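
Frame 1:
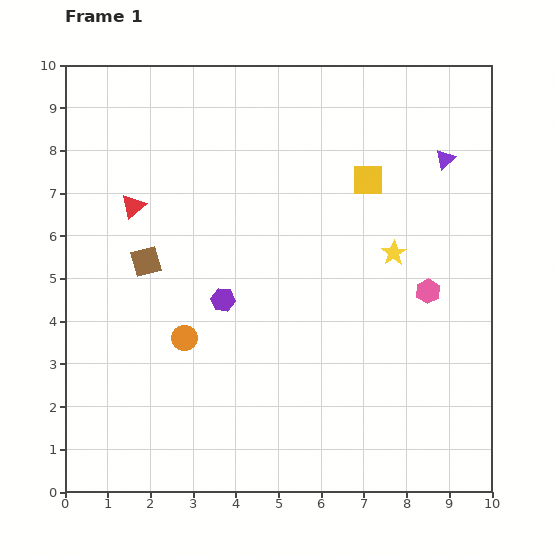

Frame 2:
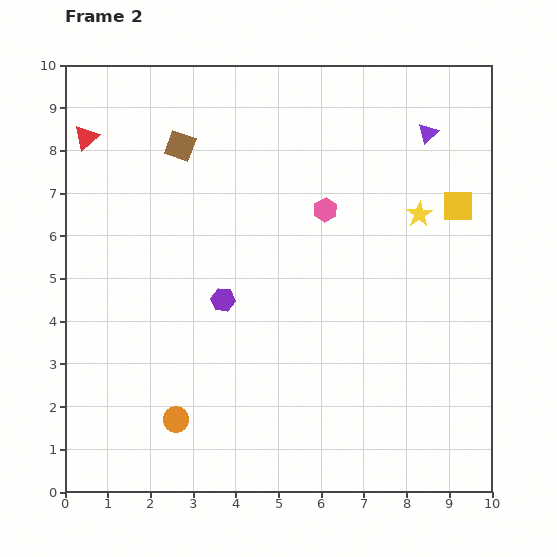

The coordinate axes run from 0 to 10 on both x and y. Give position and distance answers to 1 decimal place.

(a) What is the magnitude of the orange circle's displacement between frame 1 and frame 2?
1.9

The orange circle moved from (2.8, 3.6) to (2.6, 1.7), a distance of √(0.2² + 1.9²) ≈ 1.9.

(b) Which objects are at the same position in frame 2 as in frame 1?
the purple hexagon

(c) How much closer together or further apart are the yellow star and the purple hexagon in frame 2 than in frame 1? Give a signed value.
+0.9

Distance in frame 1: 4.1. Distance in frame 2: 5.0.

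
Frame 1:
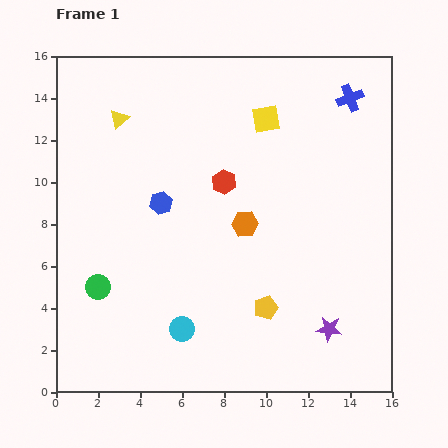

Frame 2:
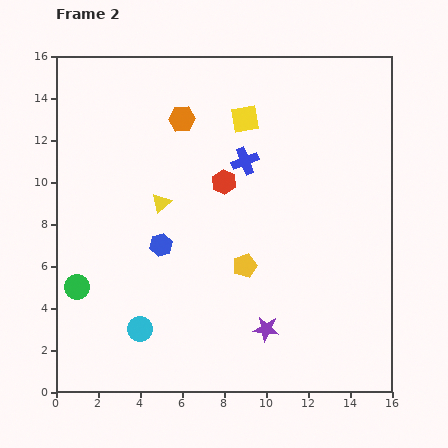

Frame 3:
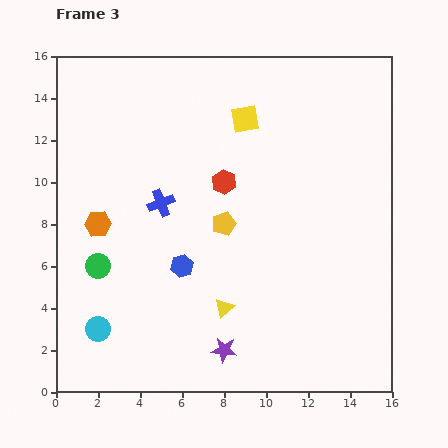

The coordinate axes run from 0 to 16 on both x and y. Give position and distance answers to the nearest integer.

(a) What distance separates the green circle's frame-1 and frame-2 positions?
1

The green circle moved from (2, 5) to (1, 5), a distance of √(1² + 0²) ≈ 1.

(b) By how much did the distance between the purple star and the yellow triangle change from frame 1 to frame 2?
-6

Distance in frame 1: 14. Distance in frame 2: 8.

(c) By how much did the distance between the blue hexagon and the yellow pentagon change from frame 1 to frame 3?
-4

Distance in frame 1: 7. Distance in frame 3: 3.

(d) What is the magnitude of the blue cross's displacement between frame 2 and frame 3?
4

The blue cross moved from (9, 11) to (5, 9), a distance of √(4² + 2²) ≈ 4.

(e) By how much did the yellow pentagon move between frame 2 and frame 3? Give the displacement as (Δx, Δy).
(-1, 2)

The yellow pentagon was at (9, 6) in frame 2 and (8, 8) in frame 3.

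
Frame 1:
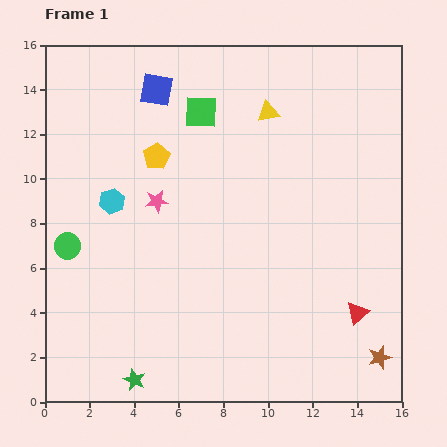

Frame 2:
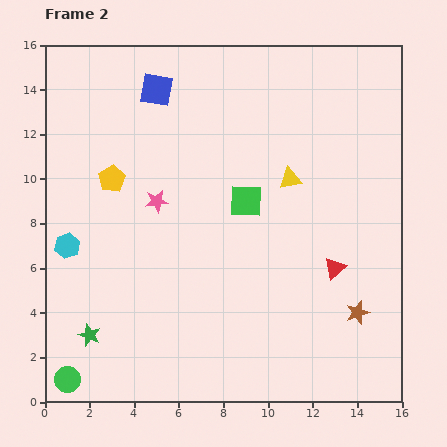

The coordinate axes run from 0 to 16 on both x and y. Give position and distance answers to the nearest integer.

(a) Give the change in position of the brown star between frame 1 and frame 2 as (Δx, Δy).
(-1, 2)

The brown star was at (15, 2) in frame 1 and (14, 4) in frame 2.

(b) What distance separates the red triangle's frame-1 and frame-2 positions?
2

The red triangle moved from (14, 4) to (13, 6), a distance of √(1² + 2²) ≈ 2.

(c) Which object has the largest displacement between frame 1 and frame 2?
the green circle

(moved 6; next 4)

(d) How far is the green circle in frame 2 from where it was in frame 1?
6

The green circle moved from (1, 7) to (1, 1), a distance of √(0² + 6²) ≈ 6.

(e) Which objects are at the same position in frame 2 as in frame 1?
the blue square, the pink star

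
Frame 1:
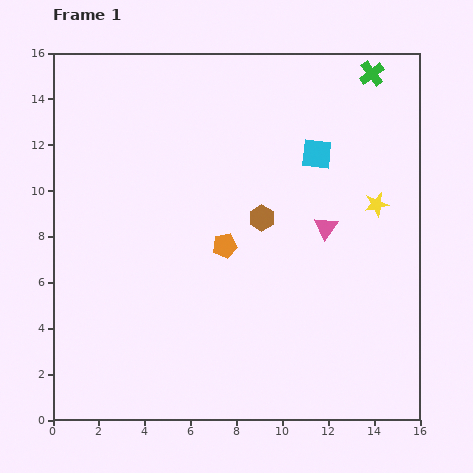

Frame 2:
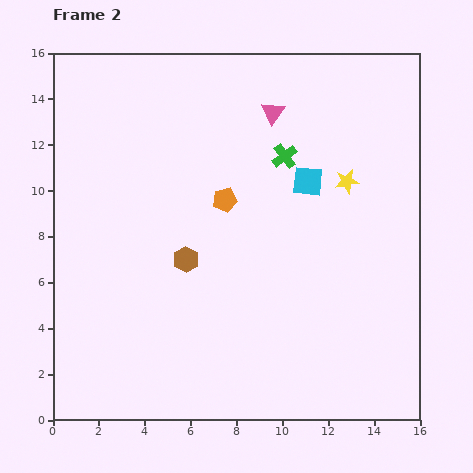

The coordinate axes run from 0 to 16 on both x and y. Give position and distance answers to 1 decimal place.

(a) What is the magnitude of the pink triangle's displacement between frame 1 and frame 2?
5.5

The pink triangle moved from (11.9, 8.4) to (9.6, 13.4), a distance of √(2.3² + 5.0²) ≈ 5.5.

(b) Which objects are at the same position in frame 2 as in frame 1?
none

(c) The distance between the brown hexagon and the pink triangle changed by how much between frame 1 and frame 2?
+4.6

Distance in frame 1: 2.8. Distance in frame 2: 7.4.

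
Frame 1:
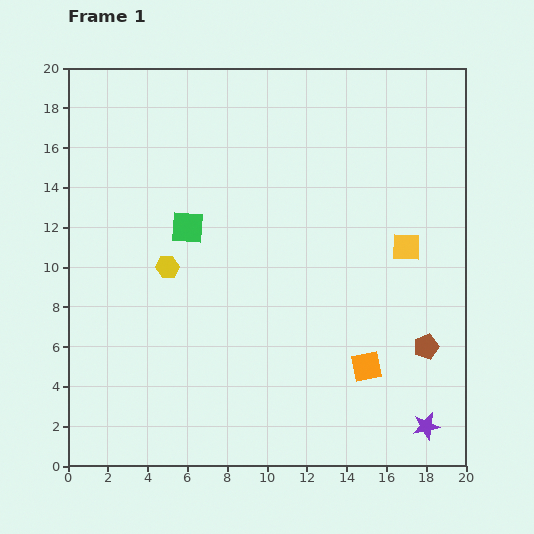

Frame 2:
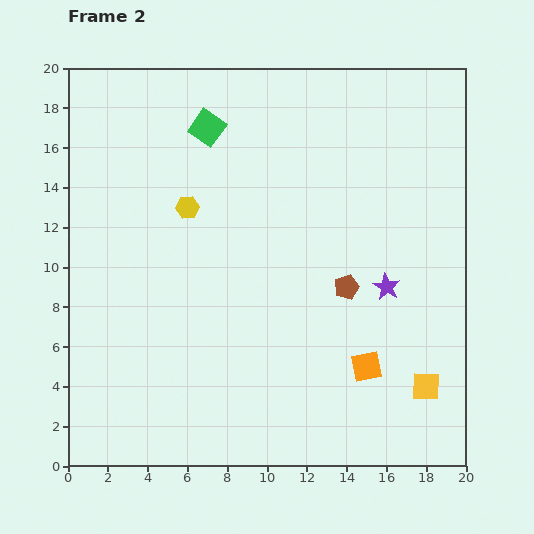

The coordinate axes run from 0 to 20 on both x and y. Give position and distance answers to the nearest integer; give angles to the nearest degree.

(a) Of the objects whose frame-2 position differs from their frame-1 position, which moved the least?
the yellow hexagon

(moved 3)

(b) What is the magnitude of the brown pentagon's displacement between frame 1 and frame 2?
5

The brown pentagon moved from (18, 6) to (14, 9), a distance of √(4² + 3²) ≈ 5.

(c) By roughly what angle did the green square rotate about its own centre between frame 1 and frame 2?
31° clockwise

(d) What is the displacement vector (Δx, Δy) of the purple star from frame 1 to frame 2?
(-2, 7)

The purple star was at (18, 2) in frame 1 and (16, 9) in frame 2.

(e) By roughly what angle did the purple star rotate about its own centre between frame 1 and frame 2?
30° counter-clockwise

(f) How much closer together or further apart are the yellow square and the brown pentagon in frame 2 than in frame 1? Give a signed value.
+1

Distance in frame 1: 5. Distance in frame 2: 6.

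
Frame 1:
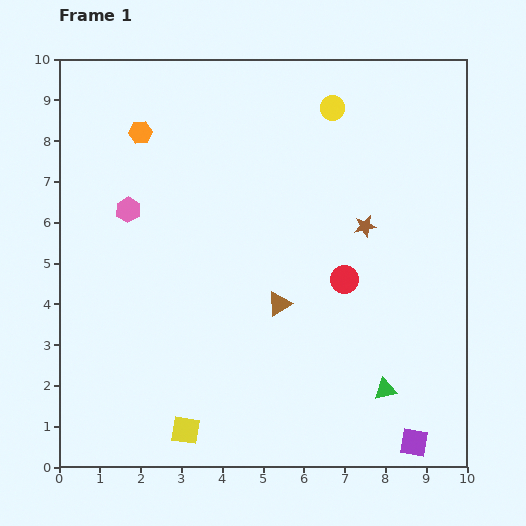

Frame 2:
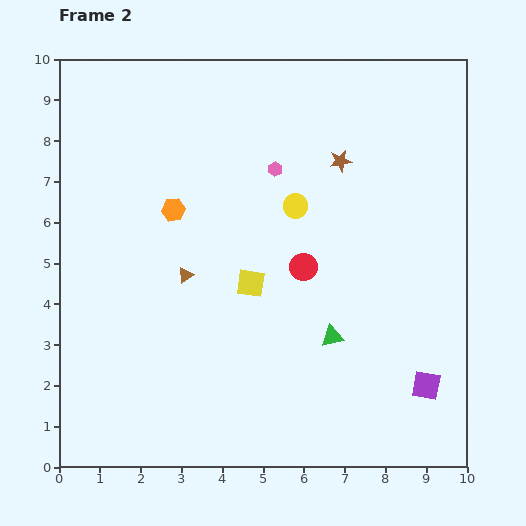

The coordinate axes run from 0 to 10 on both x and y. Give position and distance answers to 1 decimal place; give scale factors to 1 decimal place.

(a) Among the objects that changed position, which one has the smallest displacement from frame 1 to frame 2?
the red circle

(moved 1.0)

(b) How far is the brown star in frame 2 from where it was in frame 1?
1.7

The brown star moved from (7.5, 5.9) to (6.9, 7.5), a distance of √(0.6² + 1.6²) ≈ 1.7.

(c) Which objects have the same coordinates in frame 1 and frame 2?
none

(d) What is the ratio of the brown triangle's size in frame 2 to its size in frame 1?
0.7×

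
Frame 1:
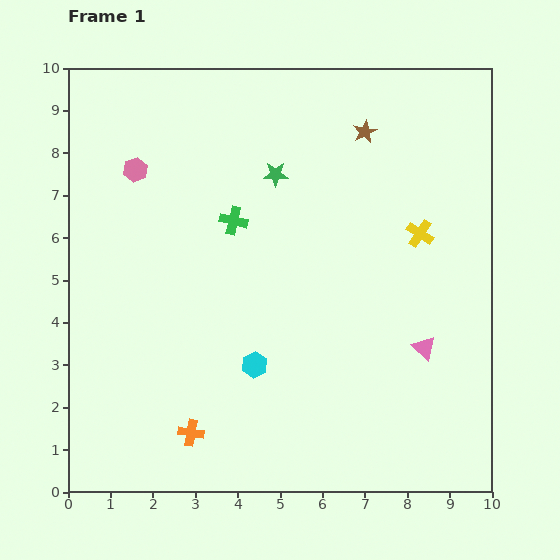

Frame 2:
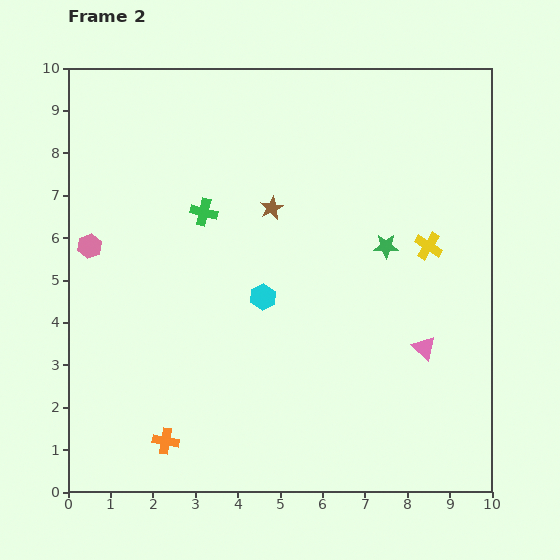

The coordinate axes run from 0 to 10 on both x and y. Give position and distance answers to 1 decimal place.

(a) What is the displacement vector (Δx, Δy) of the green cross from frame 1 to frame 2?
(-0.7, 0.2)

The green cross was at (3.9, 6.4) in frame 1 and (3.2, 6.6) in frame 2.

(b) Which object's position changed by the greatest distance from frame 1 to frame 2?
the green star

(moved 3.1; next 2.8)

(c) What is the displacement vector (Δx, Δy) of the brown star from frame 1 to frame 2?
(-2.2, -1.8)

The brown star was at (7.0, 8.5) in frame 1 and (4.8, 6.7) in frame 2.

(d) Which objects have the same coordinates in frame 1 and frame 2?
the pink triangle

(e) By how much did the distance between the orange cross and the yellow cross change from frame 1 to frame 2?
+0.5

Distance in frame 1: 7.2. Distance in frame 2: 7.7.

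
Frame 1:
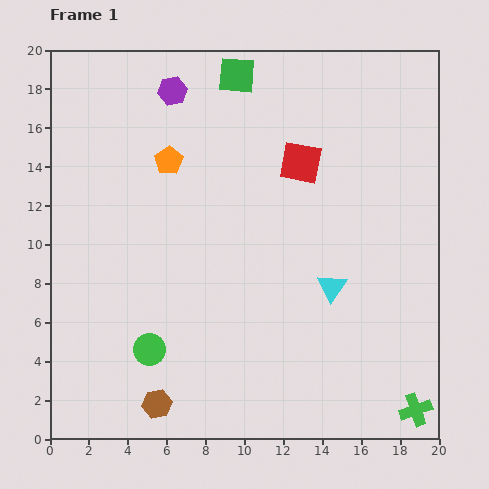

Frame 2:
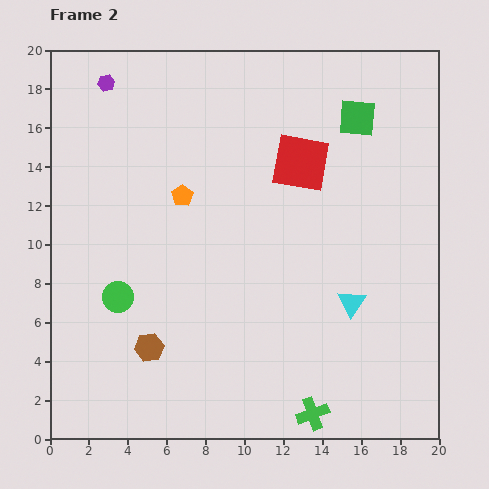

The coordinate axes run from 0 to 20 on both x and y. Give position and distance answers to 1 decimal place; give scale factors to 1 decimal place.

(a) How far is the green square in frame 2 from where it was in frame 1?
6.6

The green square moved from (9.6, 18.7) to (15.8, 16.5), a distance of √(6.2² + 2.2²) ≈ 6.6.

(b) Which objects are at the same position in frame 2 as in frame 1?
the red square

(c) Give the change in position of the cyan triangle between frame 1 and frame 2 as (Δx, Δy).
(1.0, -0.8)

The cyan triangle was at (14.5, 7.8) in frame 1 and (15.5, 7.0) in frame 2.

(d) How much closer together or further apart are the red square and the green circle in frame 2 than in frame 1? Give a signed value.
-0.7

Distance in frame 1: 12.4. Distance in frame 2: 11.7.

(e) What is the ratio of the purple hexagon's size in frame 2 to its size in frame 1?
0.6×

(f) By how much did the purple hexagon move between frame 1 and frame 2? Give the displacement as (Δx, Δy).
(-3.4, 0.4)

The purple hexagon was at (6.3, 17.9) in frame 1 and (2.9, 18.3) in frame 2.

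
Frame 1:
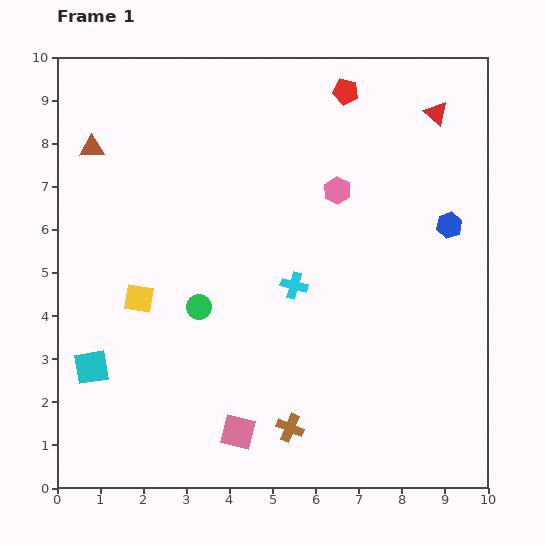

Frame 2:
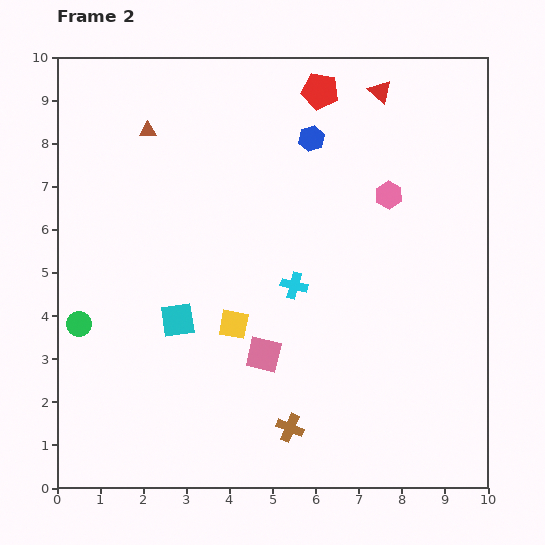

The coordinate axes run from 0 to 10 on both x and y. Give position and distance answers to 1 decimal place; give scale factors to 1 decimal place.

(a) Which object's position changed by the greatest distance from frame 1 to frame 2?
the blue hexagon

(moved 3.8; next 2.8)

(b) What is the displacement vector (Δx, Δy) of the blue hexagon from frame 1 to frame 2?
(-3.2, 2.0)

The blue hexagon was at (9.1, 6.1) in frame 1 and (5.9, 8.1) in frame 2.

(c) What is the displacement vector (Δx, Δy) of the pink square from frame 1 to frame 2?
(0.6, 1.8)

The pink square was at (4.2, 1.3) in frame 1 and (4.8, 3.1) in frame 2.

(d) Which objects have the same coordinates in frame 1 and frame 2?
the brown cross, the cyan cross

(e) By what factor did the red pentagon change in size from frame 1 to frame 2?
1.4×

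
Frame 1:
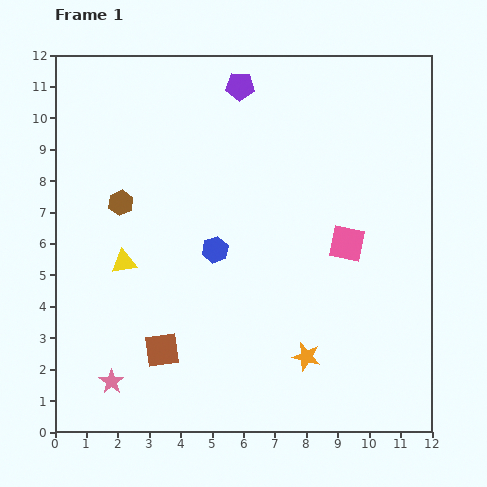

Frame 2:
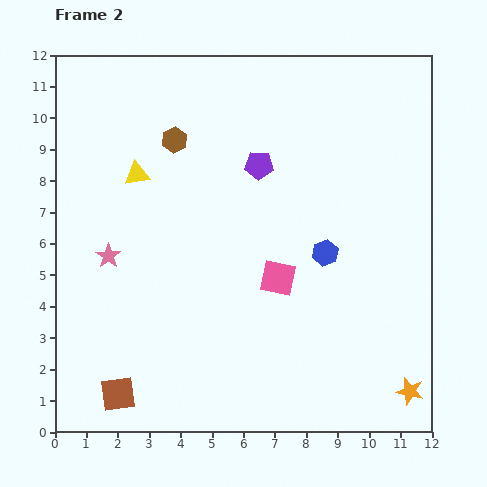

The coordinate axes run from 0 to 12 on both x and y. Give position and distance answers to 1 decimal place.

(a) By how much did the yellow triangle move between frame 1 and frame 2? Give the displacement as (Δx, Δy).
(0.4, 2.8)

The yellow triangle was at (2.2, 5.4) in frame 1 and (2.6, 8.2) in frame 2.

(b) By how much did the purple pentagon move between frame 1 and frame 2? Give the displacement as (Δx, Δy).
(0.6, -2.5)

The purple pentagon was at (5.9, 11.0) in frame 1 and (6.5, 8.5) in frame 2.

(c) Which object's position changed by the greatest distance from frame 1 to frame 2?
the pink star

(moved 4.0; next 3.5)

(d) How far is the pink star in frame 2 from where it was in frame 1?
4.0

The pink star moved from (1.8, 1.6) to (1.7, 5.6), a distance of √(0.1² + 4.0²) ≈ 4.0.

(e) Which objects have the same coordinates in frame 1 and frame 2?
none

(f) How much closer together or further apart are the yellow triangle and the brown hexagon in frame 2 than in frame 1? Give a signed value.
-0.3

Distance in frame 1: 1.9. Distance in frame 2: 1.6.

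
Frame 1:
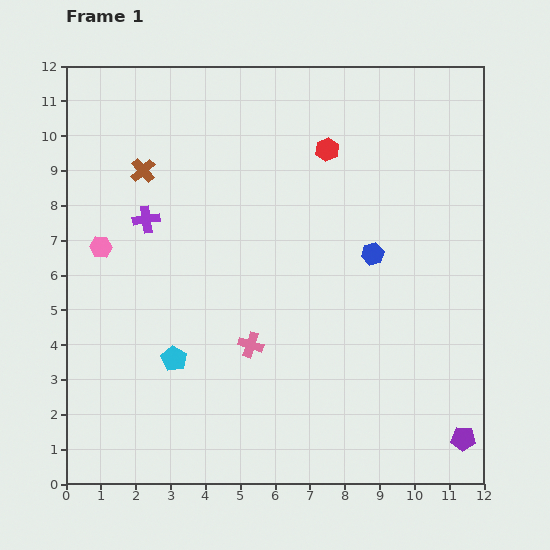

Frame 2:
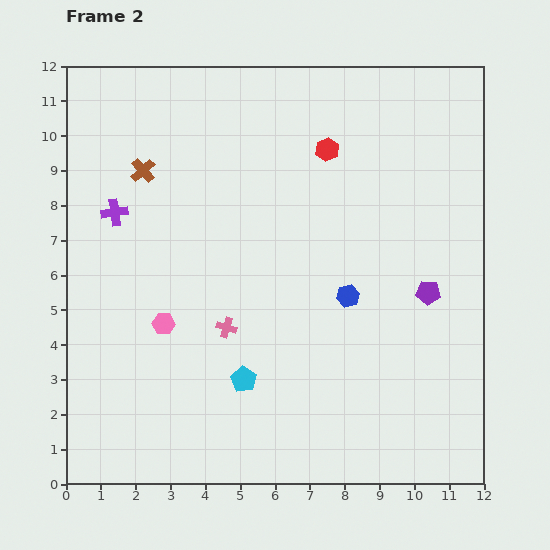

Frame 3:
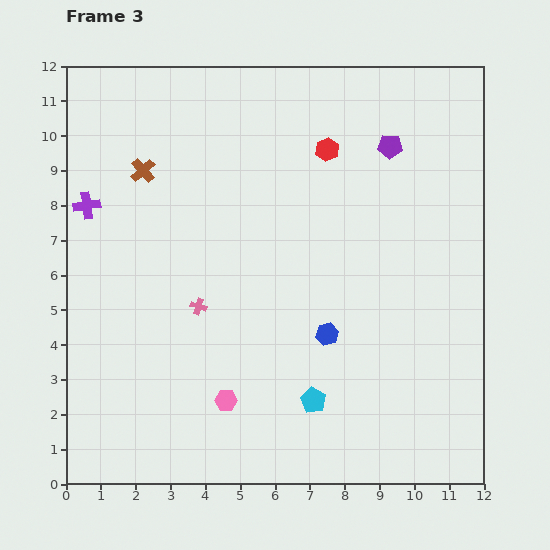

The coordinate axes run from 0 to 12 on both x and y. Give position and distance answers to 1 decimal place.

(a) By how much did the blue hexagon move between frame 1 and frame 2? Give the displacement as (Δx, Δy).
(-0.7, -1.2)

The blue hexagon was at (8.8, 6.6) in frame 1 and (8.1, 5.4) in frame 2.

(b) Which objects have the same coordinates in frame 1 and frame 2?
the red hexagon, the brown cross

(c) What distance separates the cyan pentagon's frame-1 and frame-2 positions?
2.1

The cyan pentagon moved from (3.1, 3.6) to (5.1, 3.0), a distance of √(2.0² + 0.6²) ≈ 2.1.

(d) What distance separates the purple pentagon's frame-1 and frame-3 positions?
8.7

The purple pentagon moved from (11.4, 1.3) to (9.3, 9.7), a distance of √(2.1² + 8.4²) ≈ 8.7.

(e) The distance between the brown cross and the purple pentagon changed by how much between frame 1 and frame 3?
-4.9

Distance in frame 1: 12.0. Distance in frame 3: 7.1.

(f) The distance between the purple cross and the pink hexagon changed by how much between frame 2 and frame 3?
+3.4

Distance in frame 2: 3.5. Distance in frame 3: 6.9.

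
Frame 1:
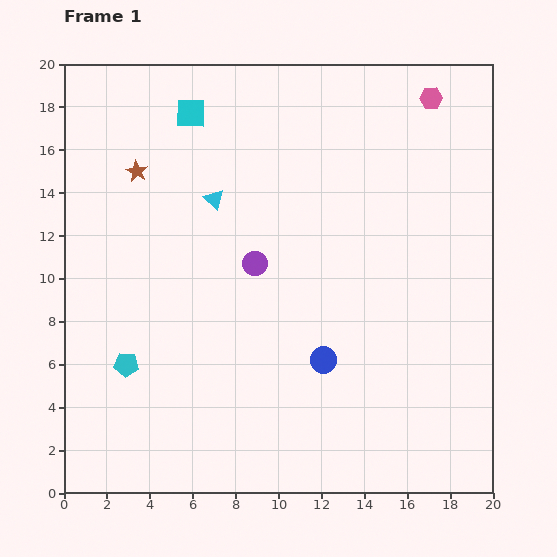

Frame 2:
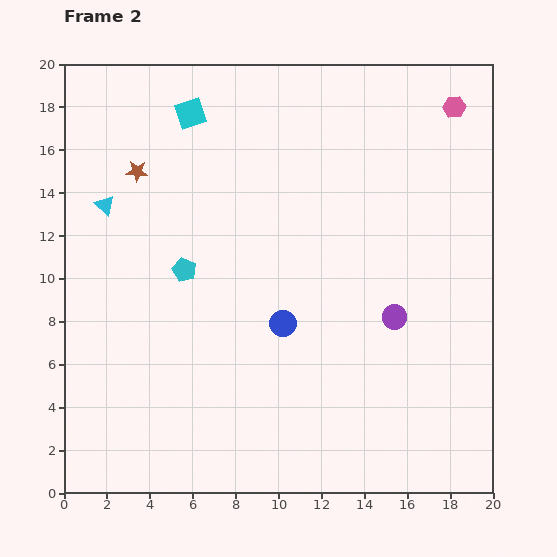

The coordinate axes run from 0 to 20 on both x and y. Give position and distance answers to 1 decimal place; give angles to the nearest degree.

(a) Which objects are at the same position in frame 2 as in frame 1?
the brown star, the cyan square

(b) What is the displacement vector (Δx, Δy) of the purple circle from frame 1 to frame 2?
(6.5, -2.5)

The purple circle was at (8.9, 10.7) in frame 1 and (15.4, 8.2) in frame 2.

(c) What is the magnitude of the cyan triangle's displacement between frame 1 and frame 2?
5.1

The cyan triangle moved from (7.0, 13.7) to (1.9, 13.4), a distance of √(5.1² + 0.3²) ≈ 5.1.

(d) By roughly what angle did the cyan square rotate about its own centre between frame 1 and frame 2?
19° counter-clockwise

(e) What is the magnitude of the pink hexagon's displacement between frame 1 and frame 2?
1.2

The pink hexagon moved from (17.1, 18.4) to (18.2, 18.0), a distance of √(1.1² + 0.4²) ≈ 1.2.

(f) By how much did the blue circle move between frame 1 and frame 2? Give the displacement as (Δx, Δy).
(-1.9, 1.7)

The blue circle was at (12.1, 6.2) in frame 1 and (10.2, 7.9) in frame 2.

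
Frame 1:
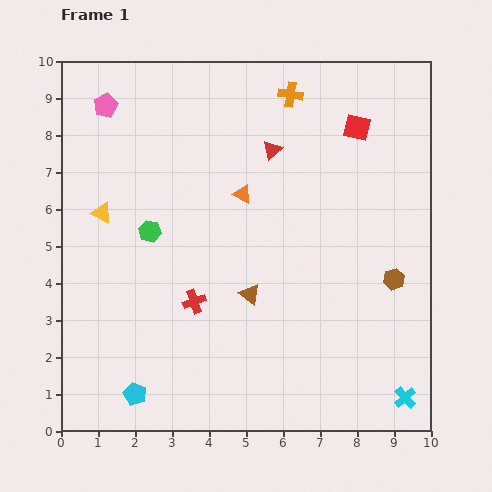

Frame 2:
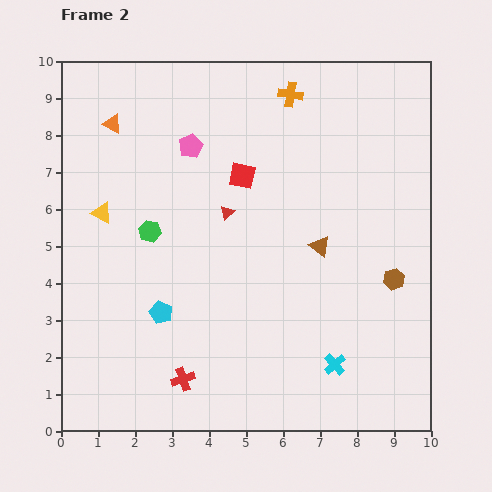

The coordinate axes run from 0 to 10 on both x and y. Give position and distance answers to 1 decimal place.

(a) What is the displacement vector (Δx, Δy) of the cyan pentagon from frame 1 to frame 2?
(0.7, 2.2)

The cyan pentagon was at (2.0, 1.0) in frame 1 and (2.7, 3.2) in frame 2.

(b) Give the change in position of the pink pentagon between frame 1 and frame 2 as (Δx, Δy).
(2.3, -1.1)

The pink pentagon was at (1.2, 8.8) in frame 1 and (3.5, 7.7) in frame 2.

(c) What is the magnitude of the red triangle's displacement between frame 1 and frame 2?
2.1

The red triangle moved from (5.7, 7.6) to (4.5, 5.9), a distance of √(1.2² + 1.7²) ≈ 2.1.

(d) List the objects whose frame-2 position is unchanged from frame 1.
the yellow triangle, the green hexagon, the brown hexagon, the orange cross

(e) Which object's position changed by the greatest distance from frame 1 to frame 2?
the orange triangle

(moved 4.0; next 3.4)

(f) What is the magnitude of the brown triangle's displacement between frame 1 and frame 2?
2.3

The brown triangle moved from (5.1, 3.7) to (7.0, 5.0), a distance of √(1.9² + 1.3²) ≈ 2.3.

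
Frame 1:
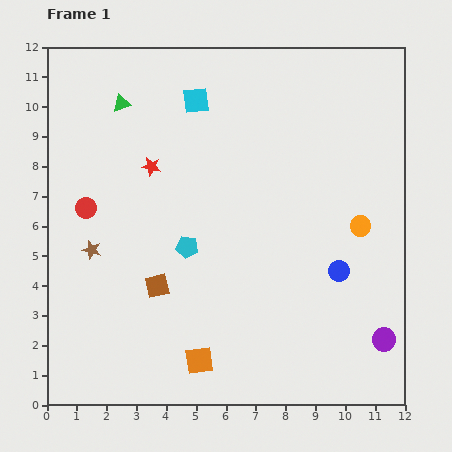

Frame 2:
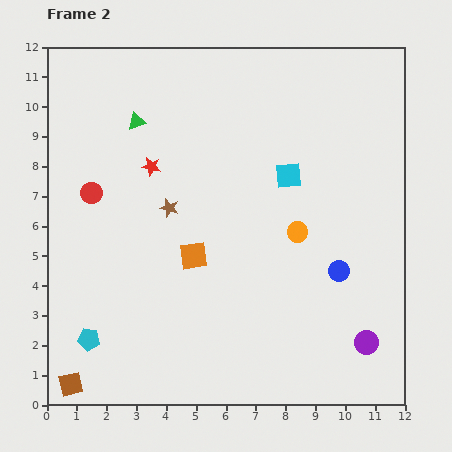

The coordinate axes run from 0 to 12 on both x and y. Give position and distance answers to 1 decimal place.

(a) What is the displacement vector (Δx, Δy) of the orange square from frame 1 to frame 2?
(-0.2, 3.5)

The orange square was at (5.1, 1.5) in frame 1 and (4.9, 5.0) in frame 2.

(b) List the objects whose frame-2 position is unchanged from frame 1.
the red star, the blue circle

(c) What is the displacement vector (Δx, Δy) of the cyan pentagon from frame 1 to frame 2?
(-3.3, -3.1)

The cyan pentagon was at (4.7, 5.3) in frame 1 and (1.4, 2.2) in frame 2.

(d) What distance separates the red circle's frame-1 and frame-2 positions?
0.5

The red circle moved from (1.3, 6.6) to (1.5, 7.1), a distance of √(0.2² + 0.5²) ≈ 0.5.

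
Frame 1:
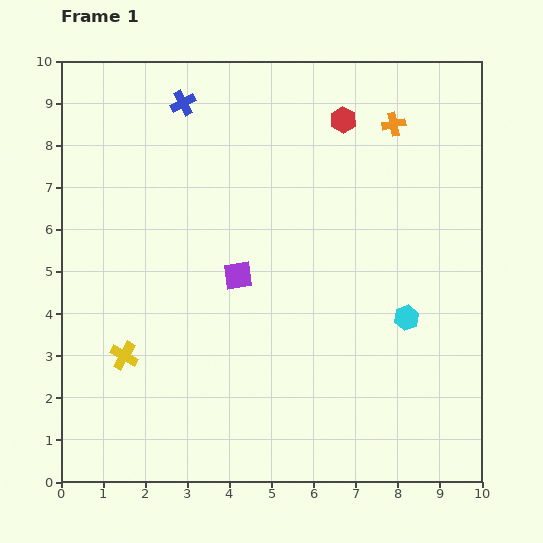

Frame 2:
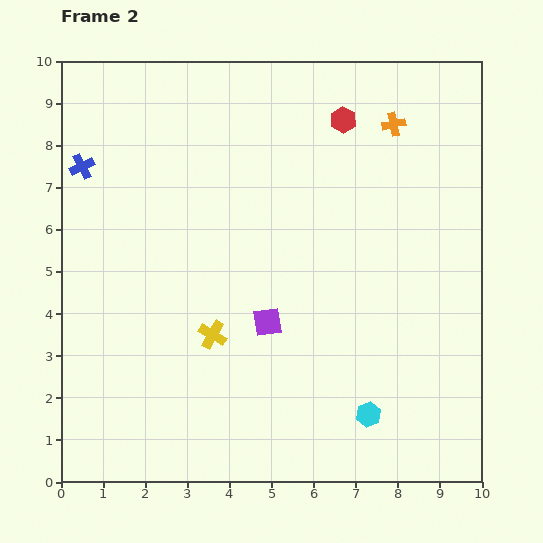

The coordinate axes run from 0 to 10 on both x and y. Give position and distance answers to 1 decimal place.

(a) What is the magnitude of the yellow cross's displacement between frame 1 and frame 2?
2.2

The yellow cross moved from (1.5, 3.0) to (3.6, 3.5), a distance of √(2.1² + 0.5²) ≈ 2.2.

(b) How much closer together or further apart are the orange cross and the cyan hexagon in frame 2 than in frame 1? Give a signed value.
+2.3

Distance in frame 1: 4.6. Distance in frame 2: 6.9.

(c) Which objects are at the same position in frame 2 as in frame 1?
the red hexagon, the orange cross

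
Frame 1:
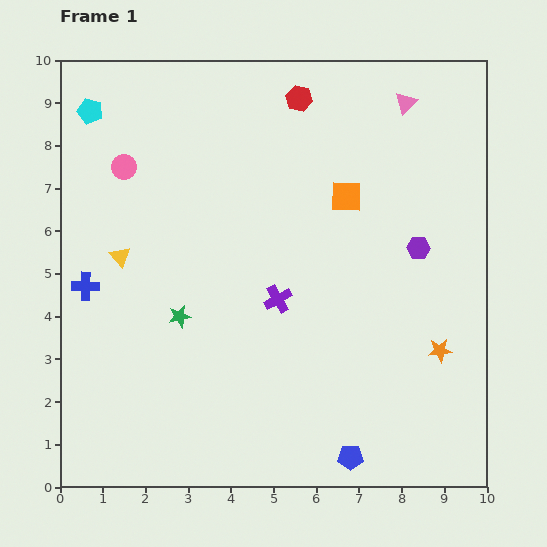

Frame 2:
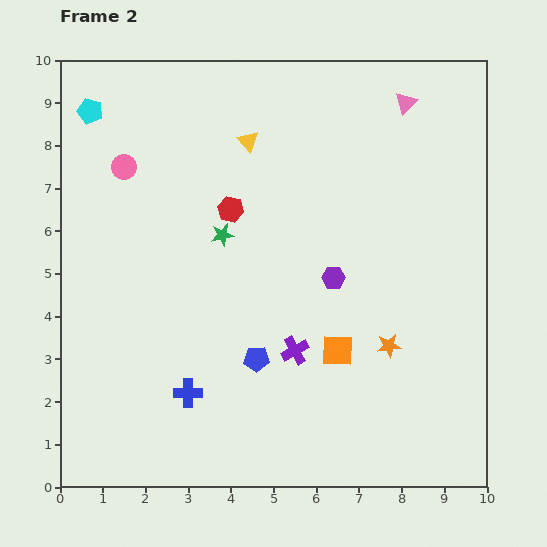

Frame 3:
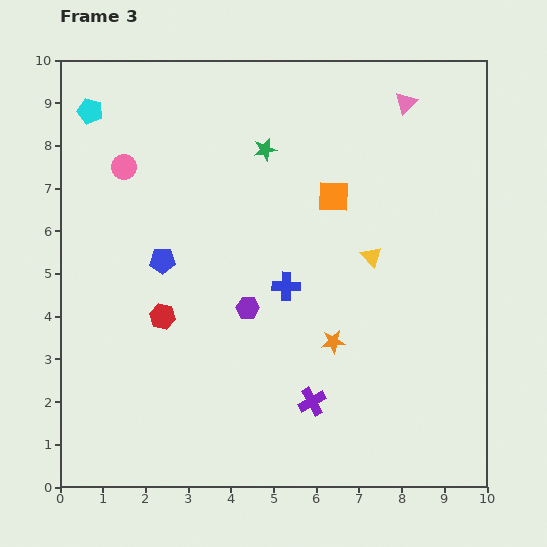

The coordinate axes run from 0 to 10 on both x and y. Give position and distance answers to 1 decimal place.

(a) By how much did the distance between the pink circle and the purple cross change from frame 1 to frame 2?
+1.1

Distance in frame 1: 4.8. Distance in frame 2: 5.9.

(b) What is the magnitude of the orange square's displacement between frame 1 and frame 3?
0.3

The orange square moved from (6.7, 6.8) to (6.4, 6.8), a distance of √(0.3² + 0.0²) ≈ 0.3.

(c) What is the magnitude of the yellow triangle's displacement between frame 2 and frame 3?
4.0

The yellow triangle moved from (4.4, 8.1) to (7.3, 5.4), a distance of √(2.9² + 2.7²) ≈ 4.0.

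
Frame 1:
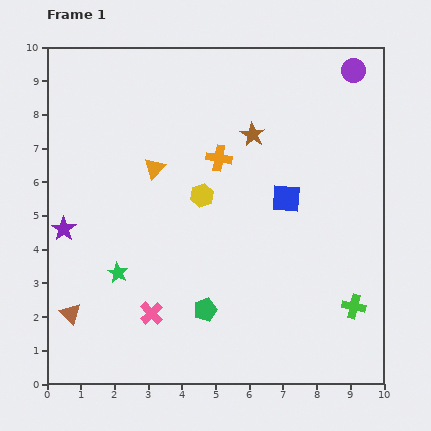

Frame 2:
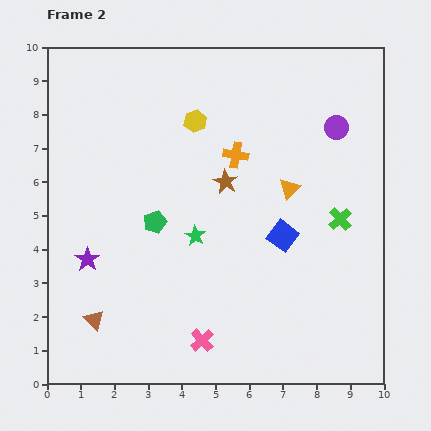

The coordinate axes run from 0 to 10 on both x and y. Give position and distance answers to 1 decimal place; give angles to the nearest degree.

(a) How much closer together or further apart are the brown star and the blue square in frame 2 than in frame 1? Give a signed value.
+0.2

Distance in frame 1: 2.1. Distance in frame 2: 2.3.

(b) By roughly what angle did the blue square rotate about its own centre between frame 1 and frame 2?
32° clockwise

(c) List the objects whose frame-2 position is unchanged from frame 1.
none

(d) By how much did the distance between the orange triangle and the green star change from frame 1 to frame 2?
-0.2

Distance in frame 1: 3.3. Distance in frame 2: 3.1.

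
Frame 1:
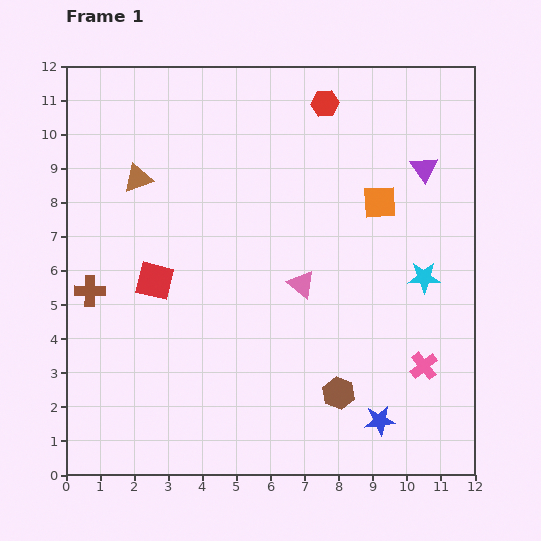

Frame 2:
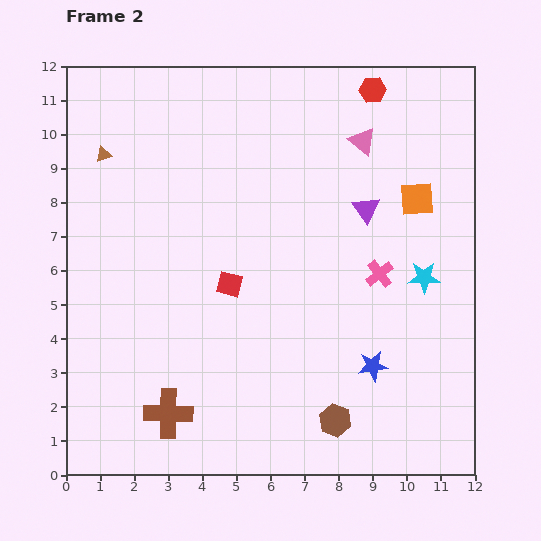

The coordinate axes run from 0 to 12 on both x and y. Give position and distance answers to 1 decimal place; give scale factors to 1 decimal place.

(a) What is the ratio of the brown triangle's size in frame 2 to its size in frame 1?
0.6×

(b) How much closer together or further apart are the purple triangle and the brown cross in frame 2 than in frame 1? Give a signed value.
-2.1

Distance in frame 1: 10.4. Distance in frame 2: 8.3.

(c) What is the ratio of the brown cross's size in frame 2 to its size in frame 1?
1.6×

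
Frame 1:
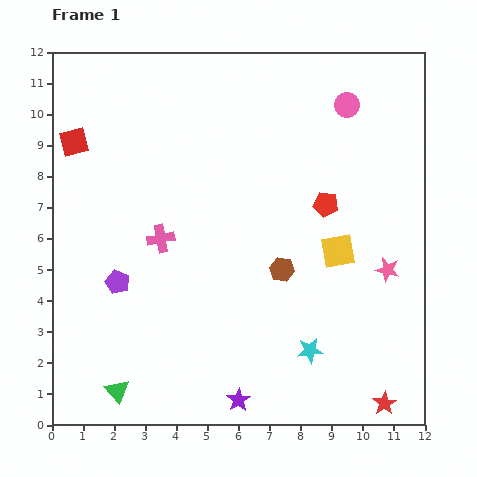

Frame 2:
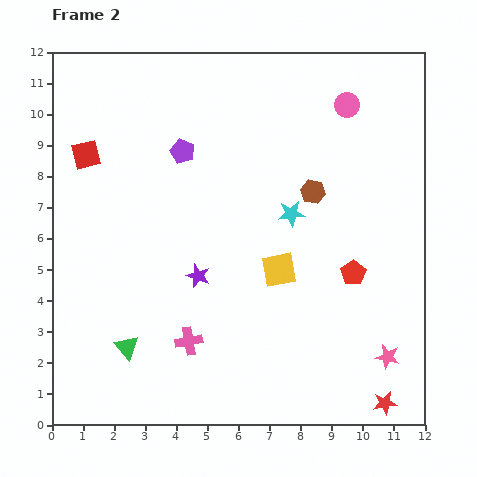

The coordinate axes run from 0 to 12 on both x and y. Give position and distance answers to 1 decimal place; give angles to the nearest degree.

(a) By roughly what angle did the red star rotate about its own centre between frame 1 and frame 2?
23° clockwise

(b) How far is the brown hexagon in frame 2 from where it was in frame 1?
2.7

The brown hexagon moved from (7.4, 5.0) to (8.4, 7.5), a distance of √(1.0² + 2.5²) ≈ 2.7.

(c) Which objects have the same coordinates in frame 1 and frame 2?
the pink circle, the red star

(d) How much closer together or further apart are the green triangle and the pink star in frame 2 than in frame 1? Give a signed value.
-1.1

Distance in frame 1: 9.5. Distance in frame 2: 8.4.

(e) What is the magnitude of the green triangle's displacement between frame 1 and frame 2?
1.4

The green triangle moved from (2.1, 1.1) to (2.4, 2.5), a distance of √(0.3² + 1.4²) ≈ 1.4.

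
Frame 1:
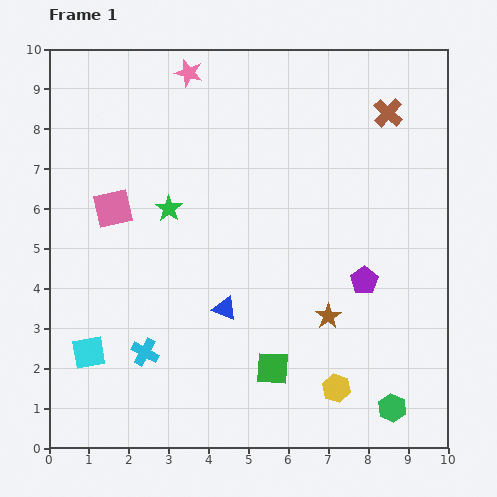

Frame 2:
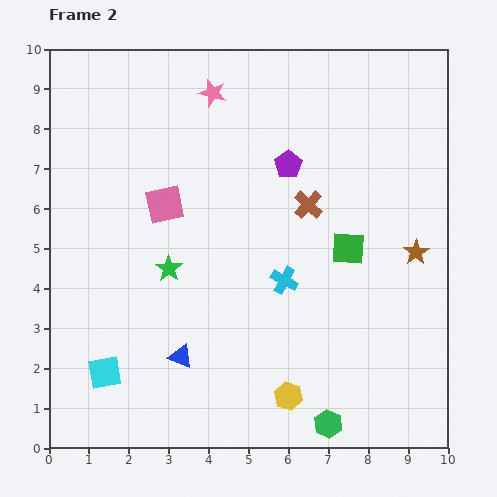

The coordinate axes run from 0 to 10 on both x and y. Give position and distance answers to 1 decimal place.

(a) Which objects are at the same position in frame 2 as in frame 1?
none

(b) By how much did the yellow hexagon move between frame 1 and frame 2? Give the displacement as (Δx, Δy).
(-1.2, -0.2)

The yellow hexagon was at (7.2, 1.5) in frame 1 and (6.0, 1.3) in frame 2.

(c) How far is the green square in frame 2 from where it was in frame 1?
3.6

The green square moved from (5.6, 2.0) to (7.5, 5.0), a distance of √(1.9² + 3.0²) ≈ 3.6.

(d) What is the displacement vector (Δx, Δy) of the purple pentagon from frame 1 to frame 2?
(-1.9, 2.9)

The purple pentagon was at (7.9, 4.2) in frame 1 and (6.0, 7.1) in frame 2.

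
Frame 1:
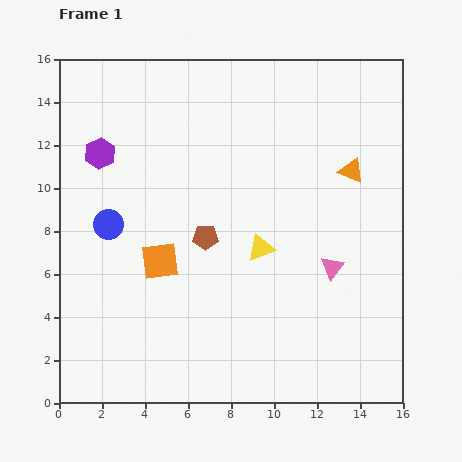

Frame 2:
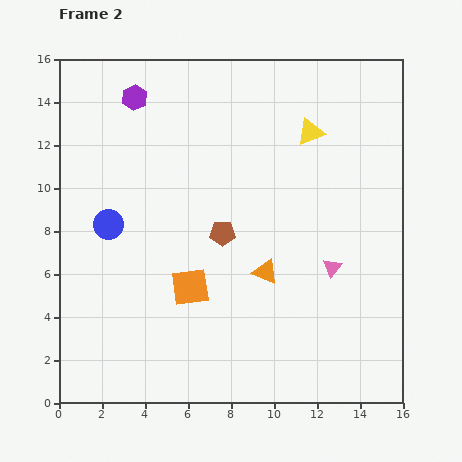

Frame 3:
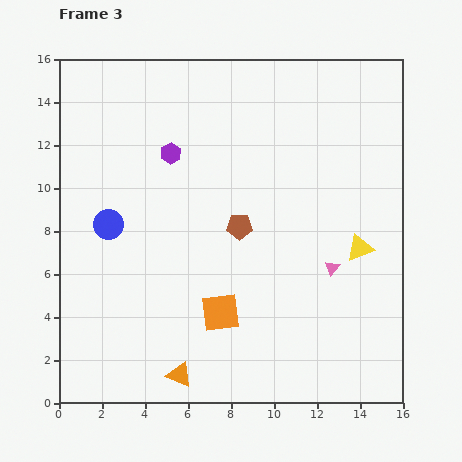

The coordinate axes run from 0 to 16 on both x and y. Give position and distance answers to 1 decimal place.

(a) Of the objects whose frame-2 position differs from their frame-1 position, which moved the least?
the brown pentagon

(moved 0.8)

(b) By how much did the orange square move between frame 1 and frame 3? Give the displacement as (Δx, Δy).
(2.8, -2.4)

The orange square was at (4.7, 6.6) in frame 1 and (7.5, 4.2) in frame 3.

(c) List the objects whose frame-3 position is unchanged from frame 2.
the blue circle, the pink triangle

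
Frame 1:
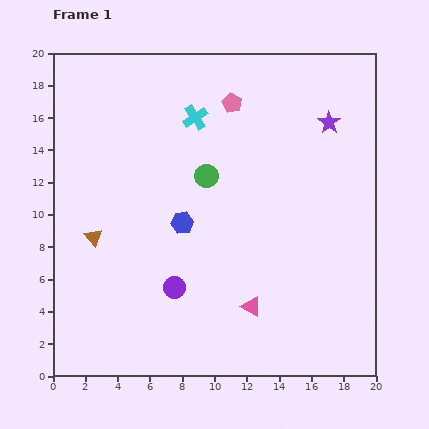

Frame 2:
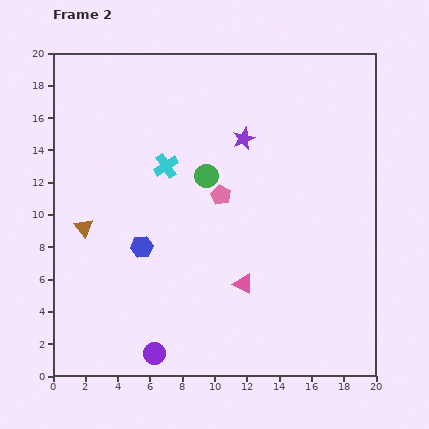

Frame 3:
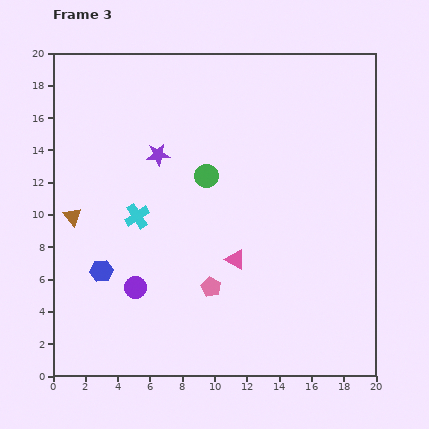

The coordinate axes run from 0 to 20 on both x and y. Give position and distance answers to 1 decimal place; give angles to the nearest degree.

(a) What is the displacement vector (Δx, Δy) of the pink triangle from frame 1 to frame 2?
(-0.5, 1.4)

The pink triangle was at (12.3, 4.3) in frame 1 and (11.8, 5.7) in frame 2.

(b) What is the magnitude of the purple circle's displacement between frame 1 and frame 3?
2.4

The purple circle moved from (7.5, 5.5) to (5.1, 5.5), a distance of √(2.4² + 0.0²) ≈ 2.4.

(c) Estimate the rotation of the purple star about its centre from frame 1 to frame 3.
31° clockwise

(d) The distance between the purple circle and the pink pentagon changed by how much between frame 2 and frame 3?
-5.9

Distance in frame 2: 10.6. Distance in frame 3: 4.7.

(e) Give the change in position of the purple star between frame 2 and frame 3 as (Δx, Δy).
(-5.3, -1.0)

The purple star was at (11.8, 14.7) in frame 2 and (6.5, 13.7) in frame 3.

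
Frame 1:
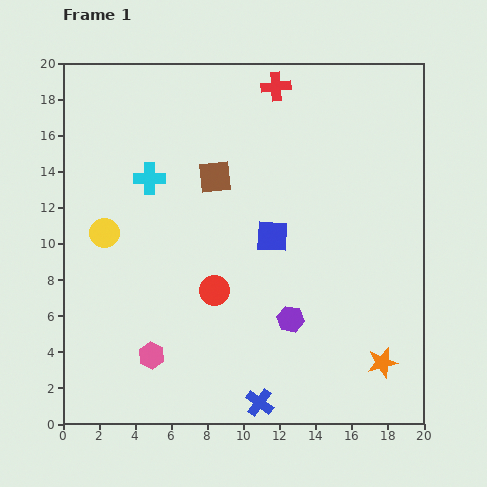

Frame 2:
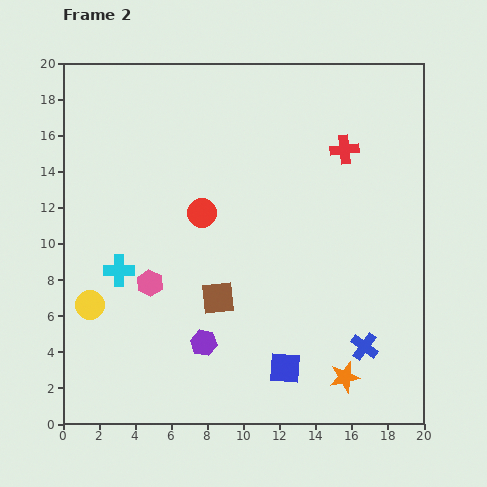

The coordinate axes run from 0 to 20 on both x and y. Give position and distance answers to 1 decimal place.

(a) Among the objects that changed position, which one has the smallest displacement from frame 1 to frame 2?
the orange star

(moved 2.2)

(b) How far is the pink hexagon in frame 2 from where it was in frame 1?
4.0

The pink hexagon moved from (4.9, 3.8) to (4.8, 7.8), a distance of √(0.1² + 4.0²) ≈ 4.0.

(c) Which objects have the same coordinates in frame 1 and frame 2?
none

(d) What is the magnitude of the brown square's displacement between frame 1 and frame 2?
6.7

The brown square moved from (8.4, 13.7) to (8.6, 7.0), a distance of √(0.2² + 6.7²) ≈ 6.7.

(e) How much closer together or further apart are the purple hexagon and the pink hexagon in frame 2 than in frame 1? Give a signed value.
-3.5

Distance in frame 1: 8.0. Distance in frame 2: 4.5.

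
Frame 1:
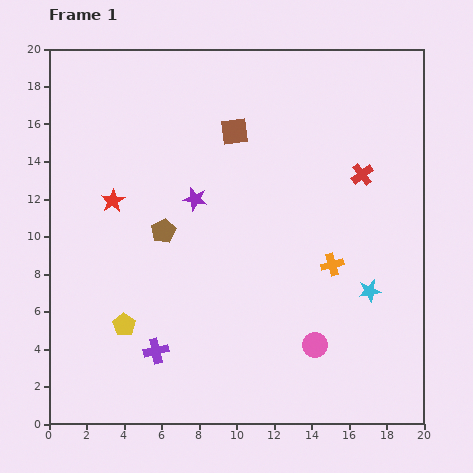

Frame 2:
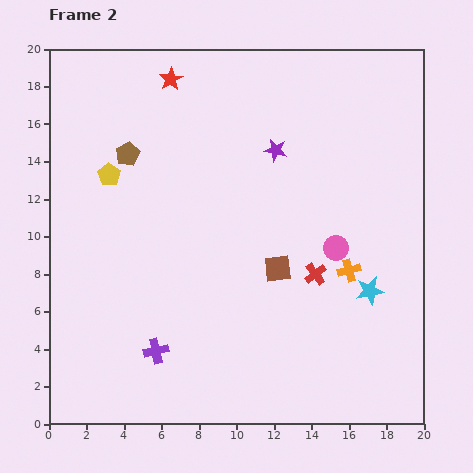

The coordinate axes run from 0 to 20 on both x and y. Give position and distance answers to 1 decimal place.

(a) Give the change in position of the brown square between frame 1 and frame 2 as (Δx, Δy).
(2.3, -7.3)

The brown square was at (9.9, 15.6) in frame 1 and (12.2, 8.3) in frame 2.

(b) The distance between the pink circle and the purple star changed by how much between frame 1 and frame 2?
-4.0

Distance in frame 1: 10.1. Distance in frame 2: 6.1.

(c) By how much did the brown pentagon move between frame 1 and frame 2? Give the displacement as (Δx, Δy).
(-1.9, 4.1)

The brown pentagon was at (6.1, 10.3) in frame 1 and (4.2, 14.4) in frame 2.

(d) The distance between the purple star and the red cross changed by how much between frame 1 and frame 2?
-2.1

Distance in frame 1: 9.0. Distance in frame 2: 6.9.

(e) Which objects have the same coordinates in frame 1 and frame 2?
the cyan star, the purple cross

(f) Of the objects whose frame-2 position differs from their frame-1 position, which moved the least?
the orange cross

(moved 0.9)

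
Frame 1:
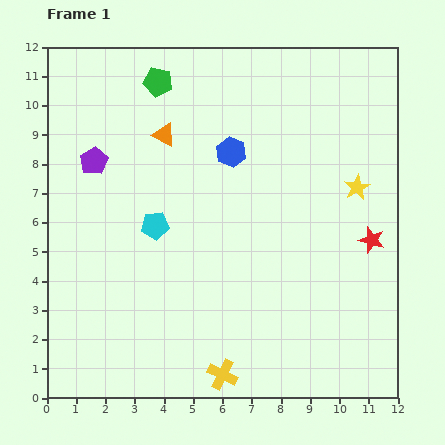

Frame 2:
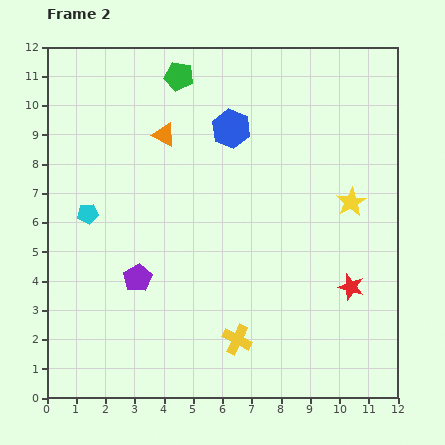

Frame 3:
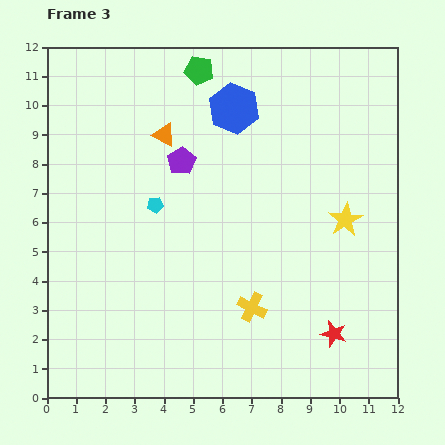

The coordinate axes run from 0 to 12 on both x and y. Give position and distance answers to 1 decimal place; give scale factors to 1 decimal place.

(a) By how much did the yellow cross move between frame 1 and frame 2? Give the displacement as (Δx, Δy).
(0.5, 1.2)

The yellow cross was at (6.0, 0.8) in frame 1 and (6.5, 2.0) in frame 2.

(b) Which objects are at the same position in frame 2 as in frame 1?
the orange triangle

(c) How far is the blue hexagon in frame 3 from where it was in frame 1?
1.5

The blue hexagon moved from (6.3, 8.4) to (6.4, 9.9), a distance of √(0.1² + 1.5²) ≈ 1.5.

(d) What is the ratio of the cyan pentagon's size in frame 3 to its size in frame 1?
0.6×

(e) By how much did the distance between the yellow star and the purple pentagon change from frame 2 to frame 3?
-1.8

Distance in frame 2: 7.7. Distance in frame 3: 5.9.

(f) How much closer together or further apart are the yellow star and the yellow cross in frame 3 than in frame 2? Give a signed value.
-1.7

Distance in frame 2: 6.1. Distance in frame 3: 4.4.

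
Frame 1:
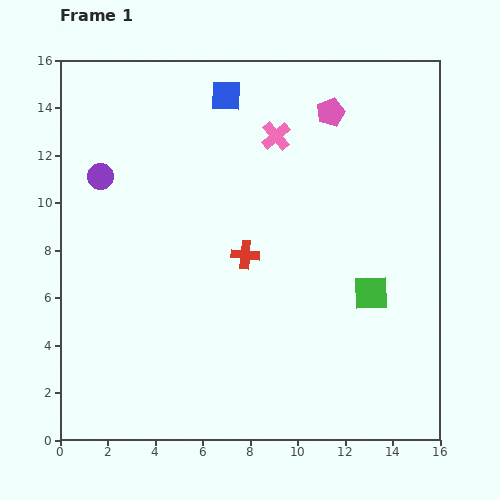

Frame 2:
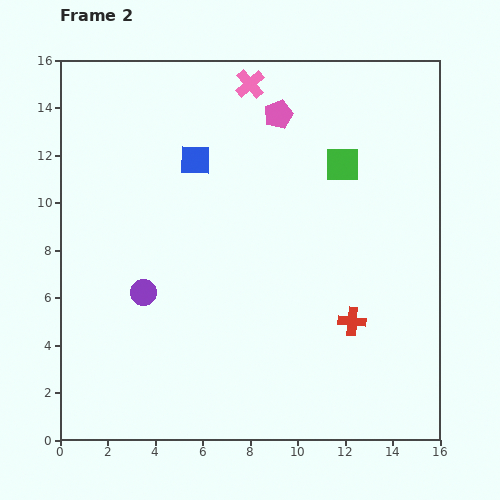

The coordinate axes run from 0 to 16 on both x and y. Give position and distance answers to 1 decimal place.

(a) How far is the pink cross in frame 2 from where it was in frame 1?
2.5

The pink cross moved from (9.1, 12.8) to (8.0, 15.0), a distance of √(1.1² + 2.2²) ≈ 2.5.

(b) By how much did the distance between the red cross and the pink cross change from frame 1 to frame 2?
+5.7

Distance in frame 1: 5.2. Distance in frame 2: 10.9.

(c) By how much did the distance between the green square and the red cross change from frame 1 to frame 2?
+1.1

Distance in frame 1: 5.5. Distance in frame 2: 6.6.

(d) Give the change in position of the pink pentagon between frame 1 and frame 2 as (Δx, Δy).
(-2.2, -0.1)

The pink pentagon was at (11.4, 13.8) in frame 1 and (9.2, 13.7) in frame 2.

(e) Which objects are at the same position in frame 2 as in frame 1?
none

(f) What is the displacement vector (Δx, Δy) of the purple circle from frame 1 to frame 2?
(1.8, -4.9)

The purple circle was at (1.7, 11.1) in frame 1 and (3.5, 6.2) in frame 2.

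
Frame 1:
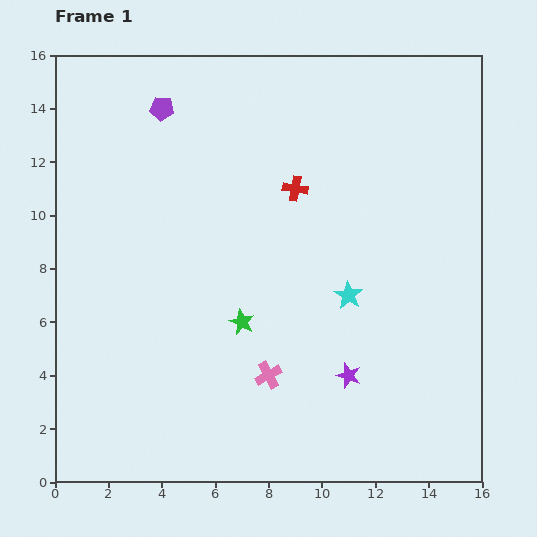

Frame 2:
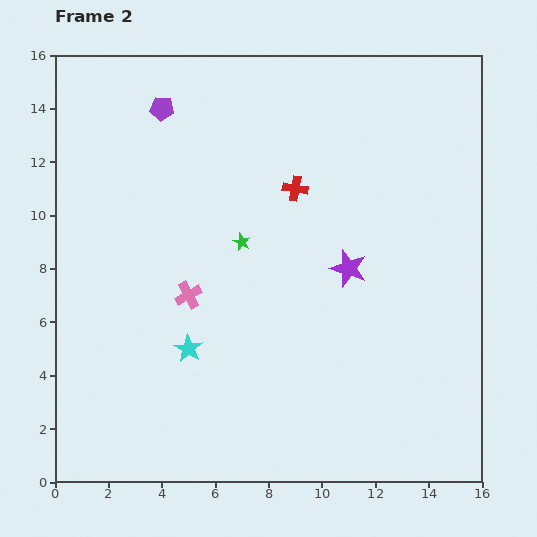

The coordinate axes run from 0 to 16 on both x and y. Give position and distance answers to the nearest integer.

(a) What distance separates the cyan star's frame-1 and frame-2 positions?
6

The cyan star moved from (11, 7) to (5, 5), a distance of √(6² + 2²) ≈ 6.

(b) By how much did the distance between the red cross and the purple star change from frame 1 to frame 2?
-3

Distance in frame 1: 7. Distance in frame 2: 4.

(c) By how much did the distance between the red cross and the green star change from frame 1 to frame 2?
-2

Distance in frame 1: 5. Distance in frame 2: 3.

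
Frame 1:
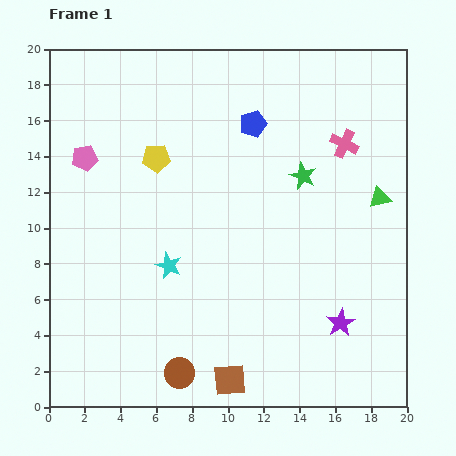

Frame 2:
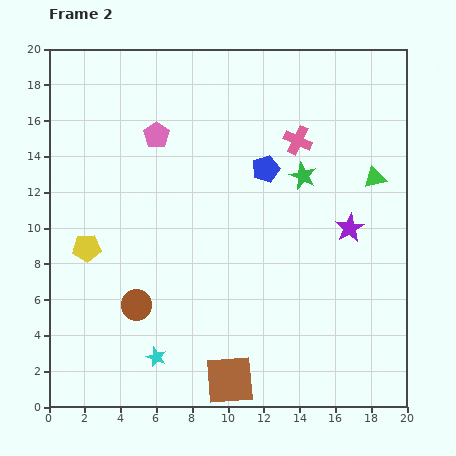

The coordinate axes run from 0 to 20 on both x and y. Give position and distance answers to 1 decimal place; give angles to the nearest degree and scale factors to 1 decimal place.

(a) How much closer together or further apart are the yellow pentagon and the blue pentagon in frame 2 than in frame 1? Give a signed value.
+5.2

Distance in frame 1: 5.7. Distance in frame 2: 10.9.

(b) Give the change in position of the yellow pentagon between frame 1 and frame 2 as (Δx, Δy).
(-3.9, -5.0)

The yellow pentagon was at (6.0, 13.9) in frame 1 and (2.1, 8.9) in frame 2.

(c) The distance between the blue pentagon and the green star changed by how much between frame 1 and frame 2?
-1.9

Distance in frame 1: 4.0. Distance in frame 2: 2.1.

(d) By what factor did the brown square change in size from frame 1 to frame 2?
1.5×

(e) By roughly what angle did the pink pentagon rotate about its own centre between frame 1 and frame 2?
26° counter-clockwise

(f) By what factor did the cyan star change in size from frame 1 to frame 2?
0.8×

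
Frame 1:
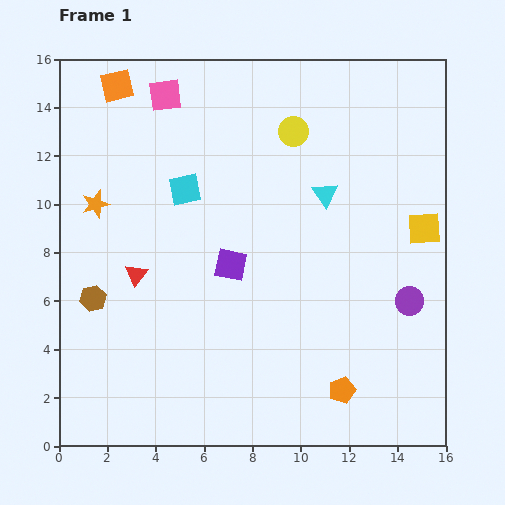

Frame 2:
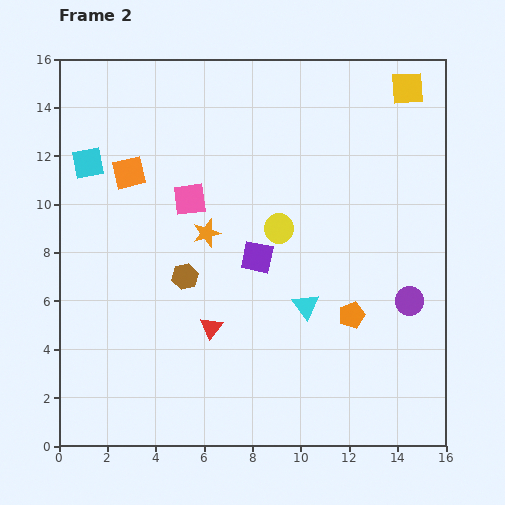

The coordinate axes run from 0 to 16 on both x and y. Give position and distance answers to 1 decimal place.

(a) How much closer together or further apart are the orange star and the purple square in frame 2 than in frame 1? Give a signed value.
-3.8

Distance in frame 1: 6.1. Distance in frame 2: 2.3.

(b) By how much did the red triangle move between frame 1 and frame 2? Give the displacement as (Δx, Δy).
(3.1, -2.2)

The red triangle was at (3.2, 7.1) in frame 1 and (6.3, 4.9) in frame 2.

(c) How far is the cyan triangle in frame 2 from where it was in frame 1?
4.7

The cyan triangle moved from (11.0, 10.4) to (10.2, 5.8), a distance of √(0.8² + 4.6²) ≈ 4.7.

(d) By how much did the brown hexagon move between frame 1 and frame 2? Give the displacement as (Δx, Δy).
(3.8, 0.9)

The brown hexagon was at (1.4, 6.1) in frame 1 and (5.2, 7.0) in frame 2.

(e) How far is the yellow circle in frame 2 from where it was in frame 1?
4.0

The yellow circle moved from (9.7, 13.0) to (9.1, 9.0), a distance of √(0.6² + 4.0²) ≈ 4.0.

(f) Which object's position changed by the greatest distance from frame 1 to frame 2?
the yellow square

(moved 5.8; next 4.8)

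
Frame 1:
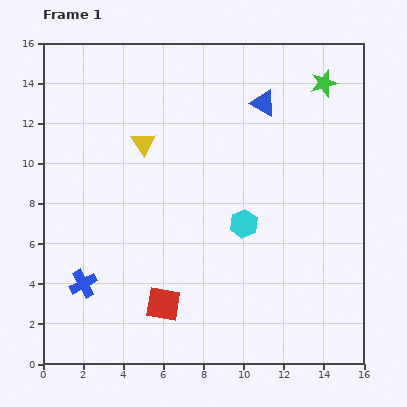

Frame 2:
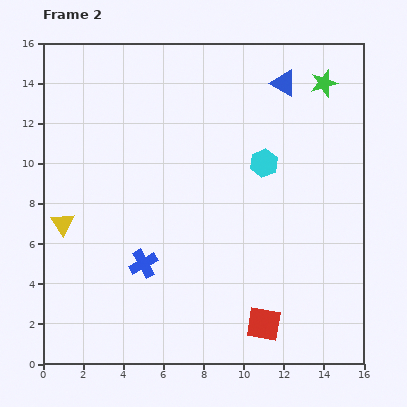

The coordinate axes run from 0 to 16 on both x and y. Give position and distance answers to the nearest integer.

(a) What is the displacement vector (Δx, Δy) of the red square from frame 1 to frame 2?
(5, -1)

The red square was at (6, 3) in frame 1 and (11, 2) in frame 2.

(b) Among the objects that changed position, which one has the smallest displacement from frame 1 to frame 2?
the blue triangle

(moved 1)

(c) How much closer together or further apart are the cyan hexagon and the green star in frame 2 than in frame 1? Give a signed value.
-3

Distance in frame 1: 8. Distance in frame 2: 5.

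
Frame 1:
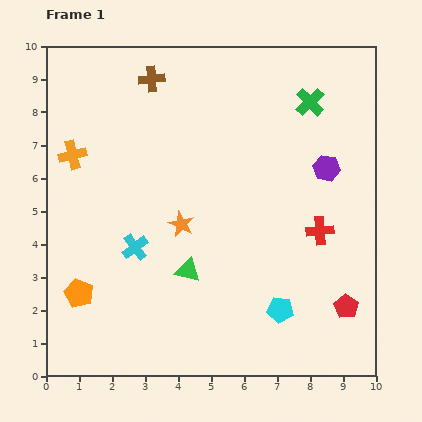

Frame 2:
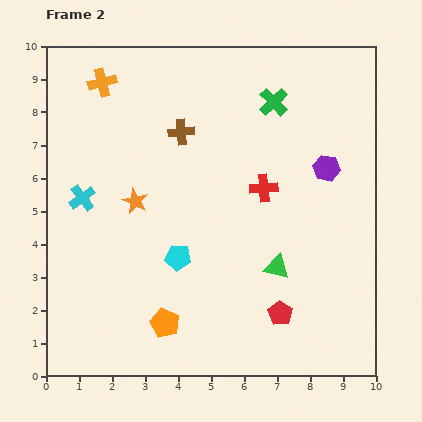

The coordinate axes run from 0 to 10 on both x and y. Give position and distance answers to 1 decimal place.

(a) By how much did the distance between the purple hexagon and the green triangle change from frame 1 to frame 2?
-1.8

Distance in frame 1: 5.2. Distance in frame 2: 3.4.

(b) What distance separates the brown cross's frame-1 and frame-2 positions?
1.8

The brown cross moved from (3.2, 9.0) to (4.1, 7.4), a distance of √(0.9² + 1.6²) ≈ 1.8.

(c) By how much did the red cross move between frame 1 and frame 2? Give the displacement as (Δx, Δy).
(-1.7, 1.3)

The red cross was at (8.3, 4.4) in frame 1 and (6.6, 5.7) in frame 2.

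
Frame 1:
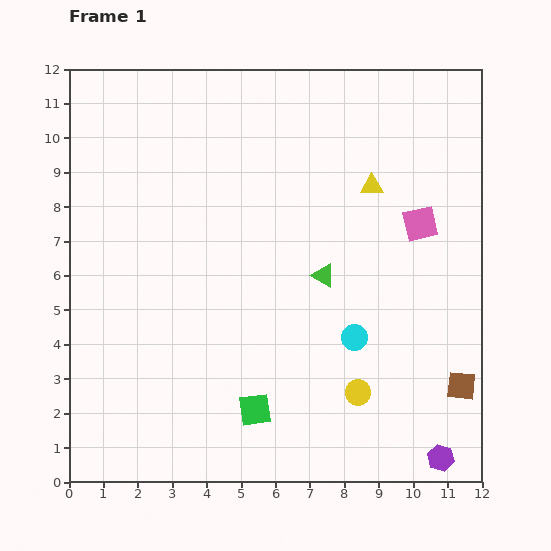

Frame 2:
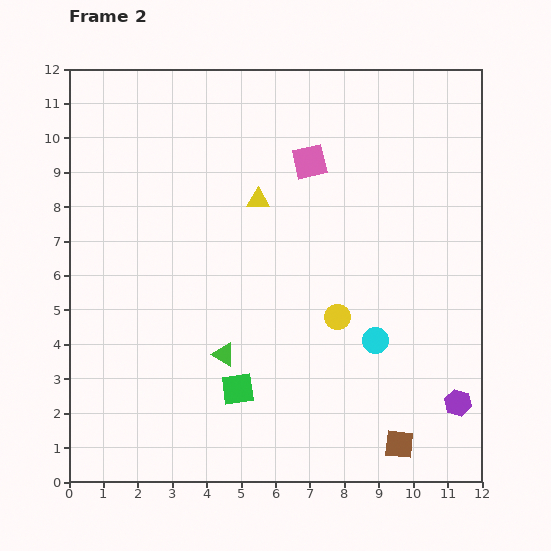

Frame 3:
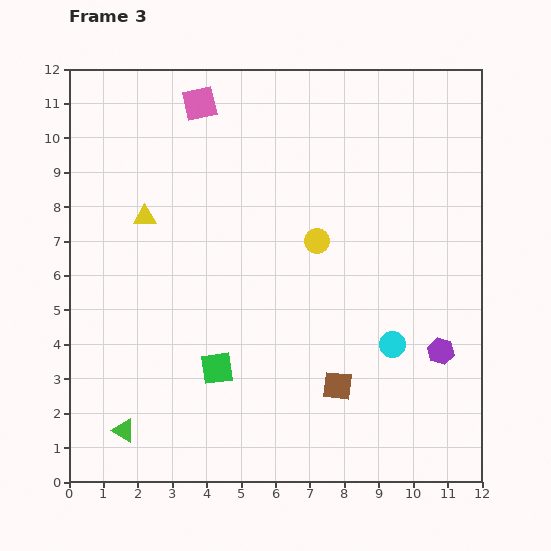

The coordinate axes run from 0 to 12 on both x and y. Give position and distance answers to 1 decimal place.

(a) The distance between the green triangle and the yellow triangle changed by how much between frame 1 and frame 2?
+1.6

Distance in frame 1: 3.0. Distance in frame 2: 4.6.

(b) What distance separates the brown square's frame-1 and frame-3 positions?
3.6

The brown square moved from (11.4, 2.8) to (7.8, 2.8), a distance of √(3.6² + 0.0²) ≈ 3.6.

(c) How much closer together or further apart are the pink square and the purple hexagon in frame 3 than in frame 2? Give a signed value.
+1.8

Distance in frame 2: 8.2. Distance in frame 3: 10.0.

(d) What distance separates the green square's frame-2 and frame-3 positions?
0.8

The green square moved from (4.9, 2.7) to (4.3, 3.3), a distance of √(0.6² + 0.6²) ≈ 0.8.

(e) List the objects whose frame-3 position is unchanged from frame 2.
none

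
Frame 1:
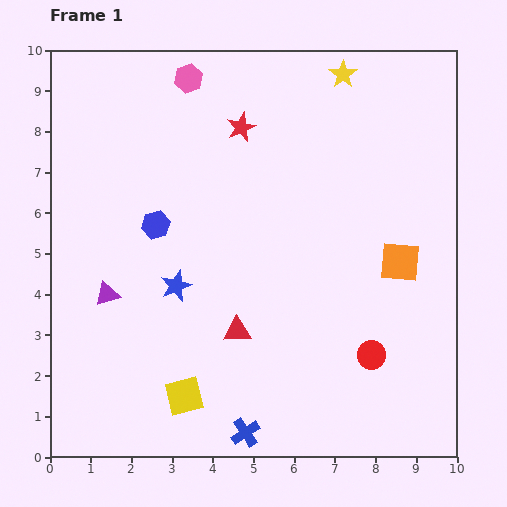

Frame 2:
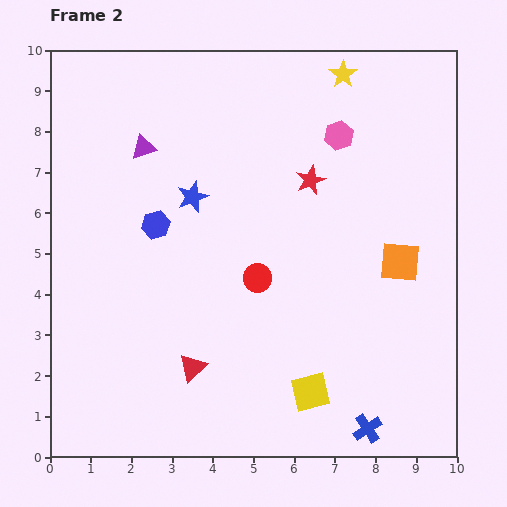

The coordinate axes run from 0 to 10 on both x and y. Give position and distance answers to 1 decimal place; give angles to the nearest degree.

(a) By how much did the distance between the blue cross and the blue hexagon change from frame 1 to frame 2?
+1.6

Distance in frame 1: 5.6. Distance in frame 2: 7.2.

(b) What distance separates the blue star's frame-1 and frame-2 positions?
2.2

The blue star moved from (3.1, 4.2) to (3.5, 6.4), a distance of √(0.4² + 2.2²) ≈ 2.2.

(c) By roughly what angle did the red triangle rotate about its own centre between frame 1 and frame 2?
41° counter-clockwise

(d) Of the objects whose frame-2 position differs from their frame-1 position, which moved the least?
the red triangle

(moved 1.4)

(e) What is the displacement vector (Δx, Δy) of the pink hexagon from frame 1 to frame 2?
(3.7, -1.4)

The pink hexagon was at (3.4, 9.3) in frame 1 and (7.1, 7.9) in frame 2.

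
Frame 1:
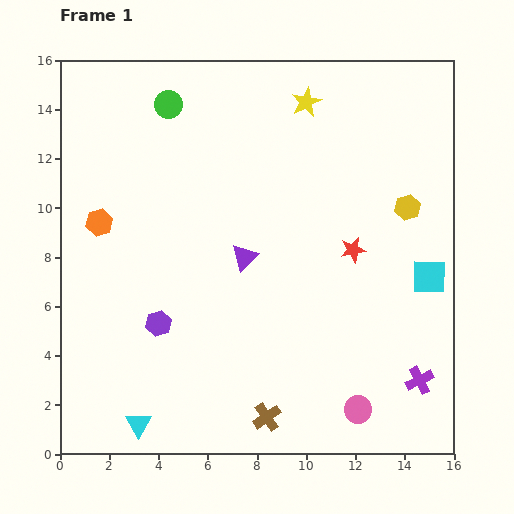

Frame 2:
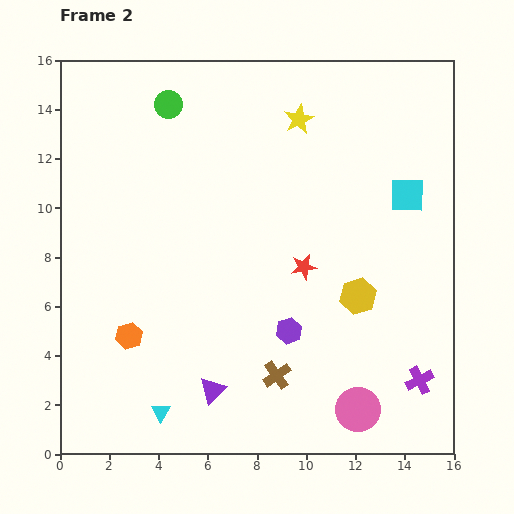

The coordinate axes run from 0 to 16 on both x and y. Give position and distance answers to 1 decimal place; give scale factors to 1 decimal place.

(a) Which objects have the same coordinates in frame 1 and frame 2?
the purple cross, the pink circle, the green circle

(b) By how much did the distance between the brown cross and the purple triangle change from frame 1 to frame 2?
-3.9

Distance in frame 1: 6.6. Distance in frame 2: 2.7.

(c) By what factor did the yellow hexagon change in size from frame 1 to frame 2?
1.4×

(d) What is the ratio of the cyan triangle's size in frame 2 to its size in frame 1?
0.7×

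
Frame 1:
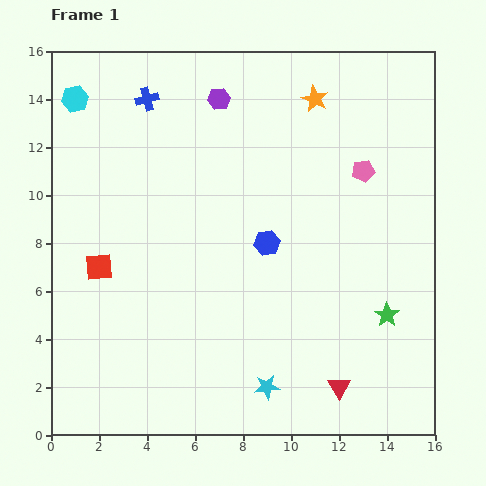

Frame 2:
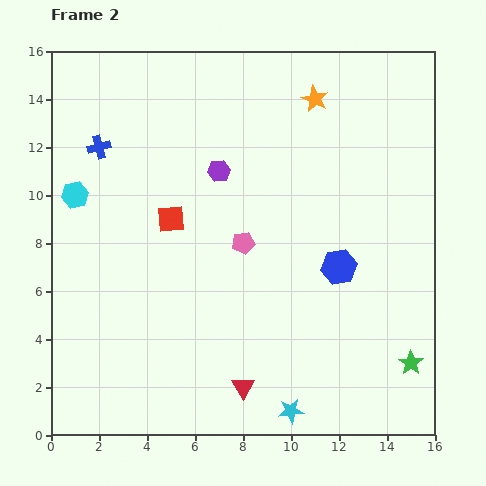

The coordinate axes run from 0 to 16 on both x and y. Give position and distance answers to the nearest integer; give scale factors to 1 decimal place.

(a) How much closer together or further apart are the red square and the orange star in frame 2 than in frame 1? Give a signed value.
-3

Distance in frame 1: 11. Distance in frame 2: 8.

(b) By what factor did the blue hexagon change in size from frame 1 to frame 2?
1.4×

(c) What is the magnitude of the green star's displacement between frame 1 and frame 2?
2

The green star moved from (14, 5) to (15, 3), a distance of √(1² + 2²) ≈ 2.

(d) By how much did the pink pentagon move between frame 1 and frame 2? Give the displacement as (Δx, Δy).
(-5, -3)

The pink pentagon was at (13, 11) in frame 1 and (8, 8) in frame 2.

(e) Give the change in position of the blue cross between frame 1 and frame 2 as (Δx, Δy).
(-2, -2)

The blue cross was at (4, 14) in frame 1 and (2, 12) in frame 2.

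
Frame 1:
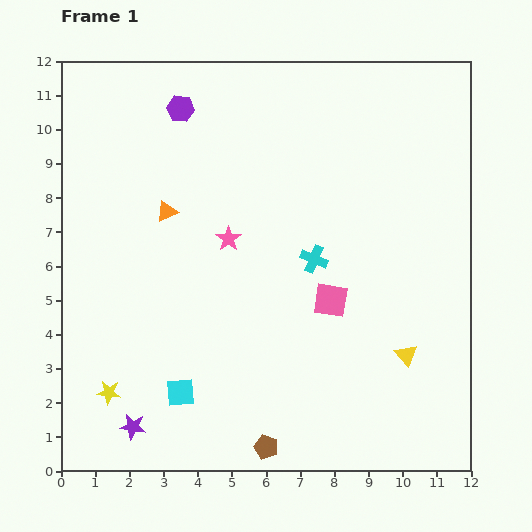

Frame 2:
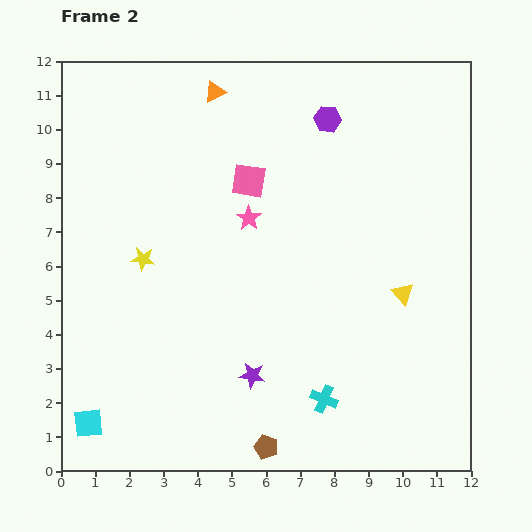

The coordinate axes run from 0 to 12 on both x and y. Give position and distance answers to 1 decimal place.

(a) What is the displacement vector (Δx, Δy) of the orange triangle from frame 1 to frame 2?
(1.4, 3.5)

The orange triangle was at (3.1, 7.6) in frame 1 and (4.5, 11.1) in frame 2.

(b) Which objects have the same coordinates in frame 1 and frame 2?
the brown pentagon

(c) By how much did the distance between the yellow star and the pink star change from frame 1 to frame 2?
-2.4

Distance in frame 1: 5.7. Distance in frame 2: 3.3.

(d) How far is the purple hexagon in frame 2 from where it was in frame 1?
4.3

The purple hexagon moved from (3.5, 10.6) to (7.8, 10.3), a distance of √(4.3² + 0.3²) ≈ 4.3.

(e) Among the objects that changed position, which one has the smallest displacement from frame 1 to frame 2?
the pink star

(moved 0.8)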